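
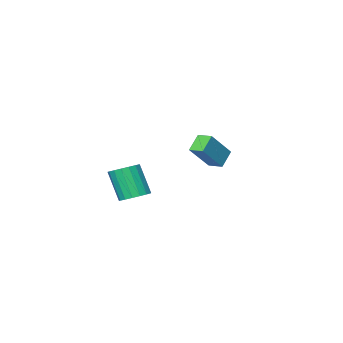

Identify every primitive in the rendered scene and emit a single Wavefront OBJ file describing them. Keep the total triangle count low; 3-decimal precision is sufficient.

v -3.1 -4.091 -4.563
v -3.957 -4.485 -3.698
v -3.394 -3.156 -4.429
v -4.251 -3.549 -3.563
v -1.609 -3.851 -2.977
v -2.466 -4.244 -2.111
v -1.903 -2.915 -2.842
v -2.76 -3.309 -1.977
v 3.891 -0.702 -4.346
v 4.342 -1.387 -4.718
v 4.48 -2.302 -2.866
v 4.029 -1.618 -2.494
v 4.651 -1.109 -4.603
v 4.789 -2.025 -2.752
v 4.786 -0.739 -4.43
v 4.924 -1.654 -2.579
v 4.716 -0.36 -4.238
v 4.854 -1.275 -2.386
v 4.457 -0.059 -4.07
v 4.595 -0.975 -2.218
v 4.068 0.094 -3.965
v 4.206 -0.822 -2.114
v 3.639 0.065 -3.948
v 3.777 -0.851 -2.096
v 3.267 -0.14 -4.021
v 3.405 -1.056 -2.17
v 3.039 -0.474 -4.169
v 3.176 -1.389 -2.318
v 3.005 -0.86 -4.358
v 3.143 -1.775 -2.506
v 3.175 -1.21 -4.543
v 3.312 -2.125 -2.692
v 3.508 -1.443 -4.684
v 3.646 -2.359 -2.832
v 3.93 -1.507 -4.747
v 4.067 -2.423 -2.895
f 2 4 1
f 5 2 1
f 1 4 3
f 3 5 1
f 2 8 4
f 6 2 5
f 6 8 2
f 4 8 3
f 7 5 3
f 3 8 7
f 7 6 5
f 8 6 7
f 10 9 13
f 10 13 11
f 11 13 14
f 11 14 12
f 13 9 15
f 13 15 14
f 14 15 16
f 14 16 12
f 15 9 17
f 15 17 16
f 16 17 18
f 16 18 12
f 17 9 19
f 17 19 18
f 18 19 20
f 18 20 12
f 19 9 21
f 19 21 20
f 20 21 22
f 20 22 12
f 21 9 23
f 21 23 22
f 22 23 24
f 22 24 12
f 23 9 25
f 23 25 24
f 24 25 26
f 24 26 12
f 25 9 27
f 25 27 26
f 26 27 28
f 26 28 12
f 27 9 29
f 27 29 28
f 28 29 30
f 28 30 12
f 29 9 31
f 29 31 30
f 30 31 32
f 30 32 12
f 31 9 33
f 31 33 32
f 32 33 34
f 32 34 12
f 33 9 35
f 33 35 34
f 34 35 36
f 34 36 12
f 35 9 10
f 35 10 36
f 36 10 11
f 36 11 12



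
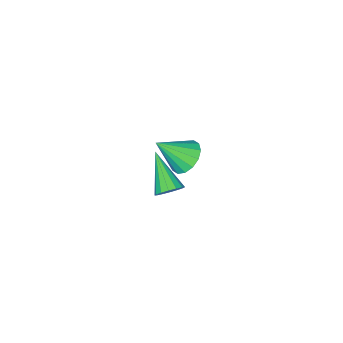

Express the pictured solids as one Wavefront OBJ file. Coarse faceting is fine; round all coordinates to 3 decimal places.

v 3.709 4.191 1.372
v 4.191 3.883 1.227
v 3.151 2.829 2.408
v 4.27 4.041 1.477
v 4.198 4.239 1.698
v 3.996 4.424 1.832
v 3.716 4.546 1.843
v 3.435 4.574 1.727
v 3.227 4.499 1.517
v 3.148 4.341 1.267
v 3.22 4.143 1.046
v 3.422 3.958 0.912
v 3.702 3.836 0.901
v 3.983 3.808 1.016
v -1.235 -0.014 -3.57
v -0.615 0.592 -3.722
v -0.225 -0.746 -2.37
v -0.876 0.77 -3.394
v -1.233 0.738 -3.113
v -1.59 0.504 -2.954
v -1.853 0.132 -2.96
v -1.949 -0.28 -3.13
v -1.855 -0.62 -3.417
v -1.594 -0.798 -3.746
v -1.237 -0.766 -4.027
v -0.879 -0.533 -4.185
v -0.617 -0.16 -4.179
v -0.52 0.251 -4.009
f 2 1 4
f 2 4 3
f 4 1 5
f 4 5 3
f 5 1 6
f 5 6 3
f 6 1 7
f 6 7 3
f 7 1 8
f 7 8 3
f 8 1 9
f 8 9 3
f 9 1 10
f 9 10 3
f 10 1 11
f 10 11 3
f 11 1 12
f 11 12 3
f 12 1 13
f 12 13 3
f 13 1 14
f 13 14 3
f 14 1 2
f 14 2 3
f 16 15 18
f 16 18 17
f 18 15 19
f 18 19 17
f 19 15 20
f 19 20 17
f 20 15 21
f 20 21 17
f 21 15 22
f 21 22 17
f 22 15 23
f 22 23 17
f 23 15 24
f 23 24 17
f 24 15 25
f 24 25 17
f 25 15 26
f 25 26 17
f 26 15 27
f 26 27 17
f 27 15 28
f 27 28 17
f 28 15 16
f 28 16 17



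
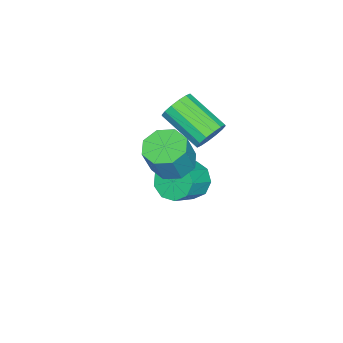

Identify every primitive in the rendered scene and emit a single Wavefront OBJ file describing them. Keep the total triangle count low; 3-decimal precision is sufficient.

v -4.025 2.132 -2.435
v -3.618 1.851 -3.187
v -2.488 1.587 -2.477
v -2.895 1.868 -1.725
v -3.525 2.454 -3.11
v -2.395 2.19 -2.4
v -3.666 2.907 -2.718
v -2.536 2.643 -2.008
v -3.975 2.997 -2.193
v -2.845 2.733 -1.483
v -4.307 2.683 -1.781
v -3.177 2.419 -1.071
v -4.507 2.11 -1.675
v -3.378 1.846 -0.966
v -4.482 1.548 -1.925
v -3.352 1.284 -1.215
v -4.243 1.259 -2.413
v -3.113 0.995 -1.703
v -3.901 1.379 -2.912
v -2.772 1.115 -2.202
v -0.945 2.861 1.438
v -0.341 3.472 1.209
v 0.25 3.391 2.553
v -0.355 2.779 2.782
v -0.904 3.749 1.474
v -0.313 3.667 2.818
v -1.492 3.506 1.718
v -0.901 3.424 3.061
v -1.759 2.884 1.798
v -1.168 2.803 3.141
v -1.55 2.249 1.667
v -0.959 2.168 3.011
v -0.987 1.973 1.402
v -0.396 1.891 2.746
v -0.399 2.216 1.159
v 0.192 2.134 2.502
v -0.132 2.837 1.079
v 0.459 2.756 2.422
v -3.583 3.152 0.996
v -3.168 2.766 0.49
v -3.602 1.082 1.417
v -4.017 1.468 1.924
v -2.916 2.859 0.778
v -3.351 1.176 1.705
v -2.843 3.031 1.124
v -3.278 1.348 2.051
v -2.969 3.235 1.436
v -3.403 1.552 2.363
v -3.259 3.417 1.63
v -3.693 1.734 2.558
v -3.635 3.528 1.655
v -4.07 1.845 2.582
v -3.998 3.538 1.503
v -4.432 1.854 2.43
v -4.249 3.444 1.215
v -4.684 1.761 2.142
v -4.322 3.272 0.869
v -4.757 1.589 1.796
v -4.197 3.068 0.557
v -4.631 1.385 1.484
v -3.907 2.886 0.362
v -4.341 1.203 1.29
v -3.53 2.775 0.338
v -3.965 1.092 1.265
f 2 1 5
f 2 5 3
f 3 5 6
f 3 6 4
f 5 1 7
f 5 7 6
f 6 7 8
f 6 8 4
f 7 1 9
f 7 9 8
f 8 9 10
f 8 10 4
f 9 1 11
f 9 11 10
f 10 11 12
f 10 12 4
f 11 1 13
f 11 13 12
f 12 13 14
f 12 14 4
f 13 1 15
f 13 15 14
f 14 15 16
f 14 16 4
f 15 1 17
f 15 17 16
f 16 17 18
f 16 18 4
f 17 1 19
f 17 19 18
f 18 19 20
f 18 20 4
f 19 1 2
f 19 2 20
f 20 2 3
f 20 3 4
f 22 21 25
f 22 25 23
f 23 25 26
f 23 26 24
f 25 21 27
f 25 27 26
f 26 27 28
f 26 28 24
f 27 21 29
f 27 29 28
f 28 29 30
f 28 30 24
f 29 21 31
f 29 31 30
f 30 31 32
f 30 32 24
f 31 21 33
f 31 33 32
f 32 33 34
f 32 34 24
f 33 21 35
f 33 35 34
f 34 35 36
f 34 36 24
f 35 21 37
f 35 37 36
f 36 37 38
f 36 38 24
f 37 21 22
f 37 22 38
f 38 22 23
f 38 23 24
f 40 39 43
f 40 43 41
f 41 43 44
f 41 44 42
f 43 39 45
f 43 45 44
f 44 45 46
f 44 46 42
f 45 39 47
f 45 47 46
f 46 47 48
f 46 48 42
f 47 39 49
f 47 49 48
f 48 49 50
f 48 50 42
f 49 39 51
f 49 51 50
f 50 51 52
f 50 52 42
f 51 39 53
f 51 53 52
f 52 53 54
f 52 54 42
f 53 39 55
f 53 55 54
f 54 55 56
f 54 56 42
f 55 39 57
f 55 57 56
f 56 57 58
f 56 58 42
f 57 39 59
f 57 59 58
f 58 59 60
f 58 60 42
f 59 39 61
f 59 61 60
f 60 61 62
f 60 62 42
f 61 39 63
f 61 63 62
f 62 63 64
f 62 64 42
f 63 39 40
f 63 40 64
f 64 40 41
f 64 41 42



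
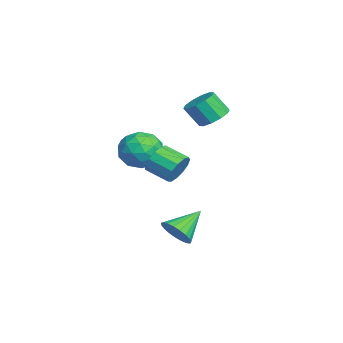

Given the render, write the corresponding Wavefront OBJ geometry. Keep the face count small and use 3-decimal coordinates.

v -3.758 -0.087 0.618
v -2.884 -0.778 0.176
v -5.076 -1.142 -0.336
v -4.202 -1.833 -0.778
v -4.467 -1.877 0.39
v -3.653 -1.225 0.98
v -4.307 -0.695 -1.14
v -3.493 -0.043 -0.55
v -3.223 -1.154 -0.91
v -3.323 -1.884 0.035
v -4.637 -0.036 -0.195
v -4.737 -0.766 0.75
v -3.205 -0.34 0.481
v -4.755 -1.58 -0.641
v -4.911 -1.606 0.046
v -4.397 -2.012 -0.214
v -3.657 -0.602 0.953
v -3.144 -1.009 0.693
v -4.074 -1.655 0.819
v -4.816 -0.911 -0.853
v -4.303 -1.318 -1.113
v -3.563 0.092 0.054
v -3.049 -0.314 -0.206
v -3.886 -0.265 -0.979
v -2.891 -0.967 -0.418
v -3.666 -1.587 -0.979
v -3.727 -0.918 -1.191
v -3.249 -0.535 -0.844
v -2.949 -1.396 0.138
v -3.724 -2.017 -0.423
v -3.88 -2.042 0.263
v -3.401 -1.659 0.61
v -3.149 -1.617 -0.501
v -4.236 0.097 0.263
v -5.011 -0.524 -0.298
v -4.559 -0.261 -0.77
v -4.08 0.122 -0.423
v -4.294 -0.333 0.819
v -5.069 -0.953 0.258
v -4.711 -1.385 0.684
v -4.233 -1.002 1.031
v -4.811 -0.303 0.341
v -3.323 2.534 2.249
v -2.539 2.785 2.53
v -2.693 2.038 3.631
v -3.477 1.786 3.351
v -2.902 3.135 2.716
v -3.056 2.388 3.818
v -3.426 3.255 2.724
v -3.58 2.508 3.826
v -3.91 3.1 2.551
v -4.065 2.353 3.653
v -4.171 2.728 2.263
v -4.325 1.981 3.364
v -4.107 2.282 1.969
v -4.261 1.535 3.07
v -3.744 1.932 1.782
v -3.898 1.185 2.884
v -3.22 1.812 1.774
v -3.374 1.065 2.876
v -2.735 1.967 1.947
v -2.89 1.22 3.049
v -2.475 2.339 2.236
v -2.629 1.592 3.337
v 1.17 0.475 -3.245
v 1.945 0.859 -2.997
v 0.27 1.665 -2.275
v 1.861 1.048 -3.309
v 1.656 1.139 -3.609
v 1.368 1.114 -3.846
v 1.046 0.979 -3.98
v 0.745 0.757 -3.986
v 0.517 0.486 -3.865
v 0.403 0.213 -3.636
v 0.421 -0.015 -3.339
v 0.568 -0.158 -3.027
v 0.82 -0.192 -2.752
v 1.132 -0.11 -2.562
v 1.451 0.072 -2.491
v 1.721 0.325 -2.55
v 1.896 0.603 -2.729
v 1.811 0.573 1.085
v 2.397 0.489 1.681
v 1.754 -0.516 2.172
v 1.169 -0.433 1.575
v 2.07 0.784 1.856
v 1.427 -0.221 2.346
v 1.66 1.011 1.785
v 1.018 0.006 2.276
v 1.299 1.099 1.492
v 0.656 0.094 1.983
v 1.101 1.02 1.07
v 0.458 0.015 1.561
v 1.128 0.799 0.652
v 0.485 -0.206 1.143
v 1.372 0.506 0.372
v 0.729 -0.499 0.863
v 1.756 0.234 0.318
v 1.113 -0.771 0.809
v 2.157 0.07 0.507
v 1.514 -0.935 0.998
v 2.449 0.065 0.88
v 1.806 -0.94 1.371
v 2.538 0.222 1.318
v 1.895 -0.784 1.808
f 1 38 17
f 38 12 41
f 17 41 6
f 38 41 17
f 1 17 13
f 17 6 18
f 13 18 2
f 17 18 13
f 1 13 22
f 13 2 23
f 22 23 8
f 13 23 22
f 1 22 34
f 22 8 37
f 34 37 11
f 22 37 34
f 1 34 38
f 34 11 42
f 38 42 12
f 34 42 38
f 2 18 29
f 18 6 32
f 29 32 10
f 18 32 29
f 6 41 19
f 41 12 40
f 19 40 5
f 41 40 19
f 12 42 39
f 42 11 35
f 39 35 3
f 42 35 39
f 11 37 36
f 37 8 24
f 36 24 7
f 37 24 36
f 8 23 28
f 23 2 25
f 28 25 9
f 23 25 28
f 4 30 16
f 30 10 31
f 16 31 5
f 30 31 16
f 4 16 14
f 16 5 15
f 14 15 3
f 16 15 14
f 4 14 21
f 14 3 20
f 21 20 7
f 14 20 21
f 4 21 26
f 21 7 27
f 26 27 9
f 21 27 26
f 4 26 30
f 26 9 33
f 30 33 10
f 26 33 30
f 5 31 19
f 31 10 32
f 19 32 6
f 31 32 19
f 3 15 39
f 15 5 40
f 39 40 12
f 15 40 39
f 7 20 36
f 20 3 35
f 36 35 11
f 20 35 36
f 9 27 28
f 27 7 24
f 28 24 8
f 27 24 28
f 10 33 29
f 33 9 25
f 29 25 2
f 33 25 29
f 44 43 47
f 44 47 45
f 45 47 48
f 45 48 46
f 47 43 49
f 47 49 48
f 48 49 50
f 48 50 46
f 49 43 51
f 49 51 50
f 50 51 52
f 50 52 46
f 51 43 53
f 51 53 52
f 52 53 54
f 52 54 46
f 53 43 55
f 53 55 54
f 54 55 56
f 54 56 46
f 55 43 57
f 55 57 56
f 56 57 58
f 56 58 46
f 57 43 59
f 57 59 58
f 58 59 60
f 58 60 46
f 59 43 61
f 59 61 60
f 60 61 62
f 60 62 46
f 61 43 63
f 61 63 62
f 62 63 64
f 62 64 46
f 63 43 44
f 63 44 64
f 64 44 45
f 64 45 46
f 66 65 68
f 66 68 67
f 68 65 69
f 68 69 67
f 69 65 70
f 69 70 67
f 70 65 71
f 70 71 67
f 71 65 72
f 71 72 67
f 72 65 73
f 72 73 67
f 73 65 74
f 73 74 67
f 74 65 75
f 74 75 67
f 75 65 76
f 75 76 67
f 76 65 77
f 76 77 67
f 77 65 78
f 77 78 67
f 78 65 79
f 78 79 67
f 79 65 80
f 79 80 67
f 80 65 81
f 80 81 67
f 81 65 66
f 81 66 67
f 83 82 86
f 83 86 84
f 84 86 87
f 84 87 85
f 86 82 88
f 86 88 87
f 87 88 89
f 87 89 85
f 88 82 90
f 88 90 89
f 89 90 91
f 89 91 85
f 90 82 92
f 90 92 91
f 91 92 93
f 91 93 85
f 92 82 94
f 92 94 93
f 93 94 95
f 93 95 85
f 94 82 96
f 94 96 95
f 95 96 97
f 95 97 85
f 96 82 98
f 96 98 97
f 97 98 99
f 97 99 85
f 98 82 100
f 98 100 99
f 99 100 101
f 99 101 85
f 100 82 102
f 100 102 101
f 101 102 103
f 101 103 85
f 102 82 104
f 102 104 103
f 103 104 105
f 103 105 85
f 104 82 83
f 104 83 105
f 105 83 84
f 105 84 85



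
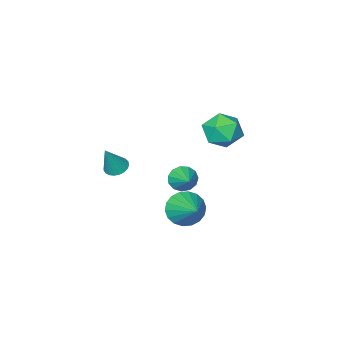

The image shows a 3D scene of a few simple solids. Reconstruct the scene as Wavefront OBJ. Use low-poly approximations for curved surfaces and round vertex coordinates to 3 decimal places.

v -1.257 2.048 -3.36
v -0.456 1.49 -2.876
v -0.683 3.792 -2.3
v -0.241 1.662 -3.275
v -0.227 1.911 -3.691
v -0.417 2.187 -4.042
v -0.774 2.435 -4.258
v -1.226 2.607 -4.296
v -1.684 2.668 -4.149
v -2.058 2.607 -3.845
v -2.273 2.434 -3.446
v -2.286 2.186 -3.03
v -2.096 1.91 -2.679
v -1.74 1.661 -2.463
v -1.288 1.489 -2.425
v -0.83 1.428 -2.572
v 1.239 -0.452 -0.486
v 1.813 -0.246 -0.788
v 2.021 -0.288 1.106
v 1.677 -0.001 -0.747
v 1.466 0.165 -0.66
v 1.215 0.225 -0.543
v 0.969 0.168 -0.416
v 0.769 0.004 -0.302
v 0.651 -0.239 -0.219
v 0.635 -0.519 -0.182
v 0.723 -0.787 -0.198
v 0.9 -0.998 -0.263
v 1.136 -1.113 -0.367
v 1.39 -1.115 -0.491
v 1.618 -1.002 -0.615
v 1.78 -0.793 -0.716
v 1.849 -0.526 -0.777
v -2.508 4.532 3.826
v -1.865 4.837 2.928
v -2.535 2.783 3.212
v -1.892 3.088 2.314
v -1.441 3.086 3.368
v -1.425 4.168 3.748
v -2.975 3.452 2.392
v -2.959 4.534 2.772
v -2.153 4.17 2.042
v -1.205 3.944 2.645
v -3.195 3.676 3.495
v -2.247 3.45 4.098
v -2.868 -0.29 -3.035
v -2.24 -0.279 -3.562
v -2.312 0.97 -2.345
v -2.575 -0.026 -3.754
v -3.004 0.143 -3.717
v -3.389 0.175 -3.464
v -3.609 0.059 -3.075
v -3.593 -0.168 -2.673
v -3.348 -0.434 -2.385
v -2.949 -0.654 -2.304
v -2.525 -0.758 -2.455
v -2.21 -0.714 -2.79
v -2.103 -0.535 -3.202
f 2 1 4
f 2 4 3
f 4 1 5
f 4 5 3
f 5 1 6
f 5 6 3
f 6 1 7
f 6 7 3
f 7 1 8
f 7 8 3
f 8 1 9
f 8 9 3
f 9 1 10
f 9 10 3
f 10 1 11
f 10 11 3
f 11 1 12
f 11 12 3
f 12 1 13
f 12 13 3
f 13 1 14
f 13 14 3
f 14 1 15
f 14 15 3
f 15 1 16
f 15 16 3
f 16 1 2
f 16 2 3
f 18 17 20
f 18 20 19
f 20 17 21
f 20 21 19
f 21 17 22
f 21 22 19
f 22 17 23
f 22 23 19
f 23 17 24
f 23 24 19
f 24 17 25
f 24 25 19
f 25 17 26
f 25 26 19
f 26 17 27
f 26 27 19
f 27 17 28
f 27 28 19
f 28 17 29
f 28 29 19
f 29 17 30
f 29 30 19
f 30 17 31
f 30 31 19
f 31 17 32
f 31 32 19
f 32 17 33
f 32 33 19
f 33 17 18
f 33 18 19
f 34 45 39
f 34 39 35
f 34 35 41
f 34 41 44
f 34 44 45
f 35 39 43
f 39 45 38
f 45 44 36
f 44 41 40
f 41 35 42
f 37 43 38
f 37 38 36
f 37 36 40
f 37 40 42
f 37 42 43
f 38 43 39
f 36 38 45
f 40 36 44
f 42 40 41
f 43 42 35
f 47 46 49
f 47 49 48
f 49 46 50
f 49 50 48
f 50 46 51
f 50 51 48
f 51 46 52
f 51 52 48
f 52 46 53
f 52 53 48
f 53 46 54
f 53 54 48
f 54 46 55
f 54 55 48
f 55 46 56
f 55 56 48
f 56 46 57
f 56 57 48
f 57 46 58
f 57 58 48
f 58 46 47
f 58 47 48



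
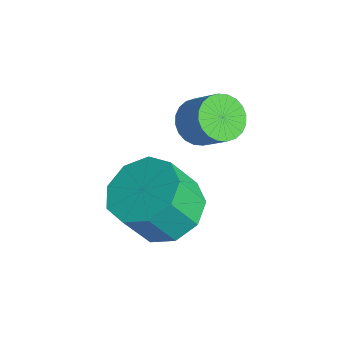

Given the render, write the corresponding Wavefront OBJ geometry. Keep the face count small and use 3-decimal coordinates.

v -1.252 -0.32 -0.039
v -0.771 -1.057 -0.449
v -0.828 -1.716 0.67
v -1.308 -0.98 1.079
v -0.343 -0.63 -0.176
v -0.399 -1.29 0.943
v -0.339 -0.059 0.161
v -0.396 -0.718 1.28
v -0.763 0.39 0.404
v -0.82 -0.269 1.523
v -1.415 0.507 0.44
v -1.472 -0.152 1.559
v -1.991 0.237 0.251
v -2.048 -0.423 1.37
v -2.221 -0.295 -0.073
v -2.277 -0.954 1.045
v -1.997 -0.838 -0.382
v -2.054 -1.497 0.737
v -1.425 -1.139 -0.531
v -1.482 -1.798 0.588
v -2.018 0.874 2.111
v -1.551 0.731 1.698
v -0.834 0.942 2.436
v -1.302 1.086 2.849
v -1.58 0.975 1.656
v -0.863 1.187 2.394
v -1.675 1.204 1.683
v -0.959 1.416 2.421
v -1.823 1.383 1.776
v -1.107 1.595 2.513
v -2.001 1.484 1.919
v -1.284 1.696 2.657
v -2.181 1.493 2.091
v -1.464 1.705 2.829
v -2.336 1.407 2.267
v -1.62 1.619 3.005
v -2.443 1.24 2.419
v -1.727 1.452 3.157
v -2.486 1.018 2.524
v -1.769 1.229 3.262
v -2.457 0.773 2.566
v -1.74 0.985 3.304
v -2.361 0.544 2.539
v -1.645 0.756 3.277
v -2.213 0.365 2.447
v -1.497 0.577 3.184
v -2.036 0.264 2.303
v -1.319 0.476 3.041
v -1.856 0.255 2.131
v -1.139 0.467 2.869
v -1.7 0.341 1.955
v -0.984 0.553 2.693
v -1.593 0.508 1.803
v -0.877 0.72 2.541
f 2 1 5
f 2 5 3
f 3 5 6
f 3 6 4
f 5 1 7
f 5 7 6
f 6 7 8
f 6 8 4
f 7 1 9
f 7 9 8
f 8 9 10
f 8 10 4
f 9 1 11
f 9 11 10
f 10 11 12
f 10 12 4
f 11 1 13
f 11 13 12
f 12 13 14
f 12 14 4
f 13 1 15
f 13 15 14
f 14 15 16
f 14 16 4
f 15 1 17
f 15 17 16
f 16 17 18
f 16 18 4
f 17 1 19
f 17 19 18
f 18 19 20
f 18 20 4
f 19 1 2
f 19 2 20
f 20 2 3
f 20 3 4
f 22 21 25
f 22 25 23
f 23 25 26
f 23 26 24
f 25 21 27
f 25 27 26
f 26 27 28
f 26 28 24
f 27 21 29
f 27 29 28
f 28 29 30
f 28 30 24
f 29 21 31
f 29 31 30
f 30 31 32
f 30 32 24
f 31 21 33
f 31 33 32
f 32 33 34
f 32 34 24
f 33 21 35
f 33 35 34
f 34 35 36
f 34 36 24
f 35 21 37
f 35 37 36
f 36 37 38
f 36 38 24
f 37 21 39
f 37 39 38
f 38 39 40
f 38 40 24
f 39 21 41
f 39 41 40
f 40 41 42
f 40 42 24
f 41 21 43
f 41 43 42
f 42 43 44
f 42 44 24
f 43 21 45
f 43 45 44
f 44 45 46
f 44 46 24
f 45 21 47
f 45 47 46
f 46 47 48
f 46 48 24
f 47 21 49
f 47 49 48
f 48 49 50
f 48 50 24
f 49 21 51
f 49 51 50
f 50 51 52
f 50 52 24
f 51 21 53
f 51 53 52
f 52 53 54
f 52 54 24
f 53 21 22
f 53 22 54
f 54 22 23
f 54 23 24



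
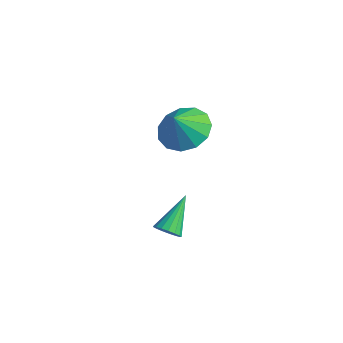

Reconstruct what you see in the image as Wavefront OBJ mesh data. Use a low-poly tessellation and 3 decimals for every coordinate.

v -2.425 2.949 1.843
v -1.623 3.536 2.18
v -2.435 2.391 2.837
v -2.116 3.823 2.336
v -2.708 3.832 2.335
v -3.21 3.561 2.178
v -3.462 3.095 1.915
v -3.386 2.583 1.628
v -3.004 2.187 1.41
v -2.439 2.033 1.329
v -1.869 2.17 1.412
v -1.476 2.554 1.631
v -1.384 3.063 1.917
v 1.082 -1.682 1.508
v 1.517 -1.776 1.777
v 0.778 -0.438 2.432
v 1.591 -1.623 1.595
v 1.549 -1.484 1.394
v 1.399 -1.39 1.218
v 1.177 -1.363 1.109
v 0.933 -1.409 1.091
v 0.723 -1.518 1.169
v 0.596 -1.665 1.324
v 0.579 -1.815 1.522
v 0.678 -1.936 1.716
v 0.87 -1.998 1.863
v 1.109 -1.988 1.928
v 1.343 -1.908 1.897
f 2 1 4
f 2 4 3
f 4 1 5
f 4 5 3
f 5 1 6
f 5 6 3
f 6 1 7
f 6 7 3
f 7 1 8
f 7 8 3
f 8 1 9
f 8 9 3
f 9 1 10
f 9 10 3
f 10 1 11
f 10 11 3
f 11 1 12
f 11 12 3
f 12 1 13
f 12 13 3
f 13 1 2
f 13 2 3
f 15 14 17
f 15 17 16
f 17 14 18
f 17 18 16
f 18 14 19
f 18 19 16
f 19 14 20
f 19 20 16
f 20 14 21
f 20 21 16
f 21 14 22
f 21 22 16
f 22 14 23
f 22 23 16
f 23 14 24
f 23 24 16
f 24 14 25
f 24 25 16
f 25 14 26
f 25 26 16
f 26 14 27
f 26 27 16
f 27 14 28
f 27 28 16
f 28 14 15
f 28 15 16



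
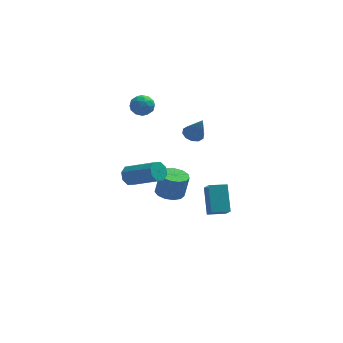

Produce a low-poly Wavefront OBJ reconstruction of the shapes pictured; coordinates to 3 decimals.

v 1.038 2.108 -4.27
v 1.669 1.53 -4.359
v 1.952 1.614 -2.899
v 1.322 2.192 -2.81
v 1.872 1.965 -4.424
v 2.156 2.049 -2.964
v 1.811 2.446 -4.44
v 2.095 2.529 -2.979
v 1.504 2.819 -4.402
v 1.788 2.903 -2.941
v 1.05 2.966 -4.322
v 1.333 3.05 -2.861
v 0.591 2.842 -4.226
v 0.875 2.925 -2.765
v 0.275 2.484 -4.143
v 0.559 2.568 -2.683
v 0.201 2.007 -4.102
v 0.485 2.091 -2.641
v 0.393 1.562 -4.113
v 0.676 1.646 -2.653
v 0.789 1.29 -4.175
v 1.073 1.374 -2.715
v 1.265 1.279 -4.267
v 1.549 1.362 -2.806
v 3.038 -3.658 -1.78
v 3.261 -4.423 -1.023
v 2.894 -2.446 -0.512
v 3.117 -3.211 0.245
v 4.043 -3.449 -1.865
v 4.266 -4.214 -1.108
v 3.899 -2.237 -0.597
v 4.122 -3.002 0.16
v 2.316 -1.63 3.246
v 2.894 -1.462 3.098
v 2.804 -2.11 4.614
v 2.722 -1.162 3.265
v 2.395 -1.042 3.424
v 2.037 -1.146 3.515
v 1.786 -1.435 3.503
v 1.738 -1.799 3.393
v 1.909 -2.098 3.227
v 2.237 -2.219 3.068
v 2.594 -2.115 2.977
v 2.845 -1.825 2.988
v -1.033 -3.405 1.151
v -0.609 -3.184 0.726
v 0.937 -4.153 1.765
v 0.513 -4.375 2.189
v -0.672 -2.879 1.104
v 0.874 -3.849 2.143
v -0.946 -2.882 1.51
v 0.6 -3.852 2.548
v -1.272 -3.192 1.705
v 0.274 -4.162 2.744
v -1.457 -3.627 1.575
v 0.089 -4.596 2.614
v -1.394 -3.931 1.197
v 0.152 -4.901 2.236
v -1.12 -3.928 0.792
v 0.426 -4.898 1.83
v -0.794 -3.618 0.596
v 0.752 -4.588 1.635
v -0.202 1.671 3.783
v 0.19 1.112 4.058
v -1.05 0.908 3.442
v -0.658 0.349 3.717
v -0.964 0.841 4.17
v -0.44 1.313 4.381
v -0.42 0.707 3.119
v 0.104 1.179 3.33
v 0.055 0.516 3.647
v -0.281 0.599 4.297
v -0.579 1.421 3.203
v -0.915 1.504 3.853
v 0.069 1.458 3.951
v -0.929 0.562 3.549
v -1.109 0.851 3.816
v -0.878 0.522 3.977
v -0.302 1.577 4.141
v -0.071 1.248 4.302
v -0.75 1.089 4.368
v -0.789 0.772 3.198
v -0.558 0.443 3.359
v 0.018 1.498 3.523
v 0.249 1.169 3.684
v -0.11 0.931 3.132
v 0.22 0.78 3.871
v -0.279 0.331 3.67
v -0.139 0.542 3.319
v 0.169 0.819 3.443
v 0.022 0.828 4.252
v -0.476 0.38 4.052
v -0.656 0.669 4.318
v -0.348 0.947 4.442
v -0.057 0.478 4.011
v -0.384 1.64 3.448
v -0.882 1.192 3.248
v -0.512 1.073 3.058
v -0.204 1.351 3.182
v -0.581 1.689 3.83
v -1.08 1.24 3.629
v -1.029 1.201 4.057
v -0.721 1.478 4.181
v -0.803 1.542 3.489
f 2 1 5
f 2 5 3
f 3 5 6
f 3 6 4
f 5 1 7
f 5 7 6
f 6 7 8
f 6 8 4
f 7 1 9
f 7 9 8
f 8 9 10
f 8 10 4
f 9 1 11
f 9 11 10
f 10 11 12
f 10 12 4
f 11 1 13
f 11 13 12
f 12 13 14
f 12 14 4
f 13 1 15
f 13 15 14
f 14 15 16
f 14 16 4
f 15 1 17
f 15 17 16
f 16 17 18
f 16 18 4
f 17 1 19
f 17 19 18
f 18 19 20
f 18 20 4
f 19 1 21
f 19 21 20
f 20 21 22
f 20 22 4
f 21 1 23
f 21 23 22
f 22 23 24
f 22 24 4
f 23 1 2
f 23 2 24
f 24 2 3
f 24 3 4
f 26 28 25
f 29 26 25
f 25 28 27
f 27 29 25
f 26 32 28
f 30 26 29
f 30 32 26
f 28 32 27
f 31 29 27
f 27 32 31
f 31 30 29
f 32 30 31
f 34 33 36
f 34 36 35
f 36 33 37
f 36 37 35
f 37 33 38
f 37 38 35
f 38 33 39
f 38 39 35
f 39 33 40
f 39 40 35
f 40 33 41
f 40 41 35
f 41 33 42
f 41 42 35
f 42 33 43
f 42 43 35
f 43 33 44
f 43 44 35
f 44 33 34
f 44 34 35
f 46 45 49
f 46 49 47
f 47 49 50
f 47 50 48
f 49 45 51
f 49 51 50
f 50 51 52
f 50 52 48
f 51 45 53
f 51 53 52
f 52 53 54
f 52 54 48
f 53 45 55
f 53 55 54
f 54 55 56
f 54 56 48
f 55 45 57
f 55 57 56
f 56 57 58
f 56 58 48
f 57 45 59
f 57 59 58
f 58 59 60
f 58 60 48
f 59 45 61
f 59 61 60
f 60 61 62
f 60 62 48
f 61 45 46
f 61 46 62
f 62 46 47
f 62 47 48
f 63 100 79
f 100 74 103
f 79 103 68
f 100 103 79
f 63 79 75
f 79 68 80
f 75 80 64
f 79 80 75
f 63 75 84
f 75 64 85
f 84 85 70
f 75 85 84
f 63 84 96
f 84 70 99
f 96 99 73
f 84 99 96
f 63 96 100
f 96 73 104
f 100 104 74
f 96 104 100
f 64 80 91
f 80 68 94
f 91 94 72
f 80 94 91
f 68 103 81
f 103 74 102
f 81 102 67
f 103 102 81
f 74 104 101
f 104 73 97
f 101 97 65
f 104 97 101
f 73 99 98
f 99 70 86
f 98 86 69
f 99 86 98
f 70 85 90
f 85 64 87
f 90 87 71
f 85 87 90
f 66 92 78
f 92 72 93
f 78 93 67
f 92 93 78
f 66 78 76
f 78 67 77
f 76 77 65
f 78 77 76
f 66 76 83
f 76 65 82
f 83 82 69
f 76 82 83
f 66 83 88
f 83 69 89
f 88 89 71
f 83 89 88
f 66 88 92
f 88 71 95
f 92 95 72
f 88 95 92
f 67 93 81
f 93 72 94
f 81 94 68
f 93 94 81
f 65 77 101
f 77 67 102
f 101 102 74
f 77 102 101
f 69 82 98
f 82 65 97
f 98 97 73
f 82 97 98
f 71 89 90
f 89 69 86
f 90 86 70
f 89 86 90
f 72 95 91
f 95 71 87
f 91 87 64
f 95 87 91



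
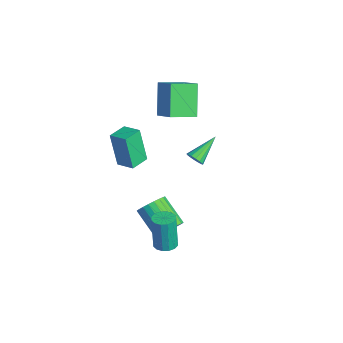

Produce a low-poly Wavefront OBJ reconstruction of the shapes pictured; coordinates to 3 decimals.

v 1.311 0.206 -3.53
v 1.823 -0.402 -3.153
v 0.381 -0.934 -2.053
v -0.131 -0.326 -2.43
v 1.879 -0.132 -2.949
v 0.437 -0.664 -1.849
v 1.848 0.19 -2.833
v 0.406 -0.342 -1.733
v 1.736 0.514 -2.824
v 0.294 -0.018 -1.724
v 1.559 0.792 -2.922
v 0.117 0.26 -1.822
v 1.344 0.98 -3.112
v -0.098 0.448 -2.013
v 1.124 1.05 -3.367
v -0.318 0.518 -2.267
v 0.933 0.992 -3.646
v -0.509 0.46 -2.546
v 0.799 0.814 -3.907
v -0.643 0.282 -2.807
v 0.743 0.544 -4.111
v -0.699 0.012 -3.011
v 0.774 0.222 -4.227
v -0.668 -0.31 -3.127
v 0.886 -0.102 -4.236
v -0.556 -0.634 -3.136
v 1.063 -0.38 -4.138
v -0.379 -0.912 -3.038
v 1.278 -0.568 -3.947
v -0.164 -1.1 -2.848
v 1.498 -0.638 -3.693
v 0.056 -1.17 -2.593
v 1.689 -0.58 -3.414
v 0.247 -1.112 -2.314
v 3.361 -0.692 -2.523
v 3.905 -1.041 -2.46
v 3.664 -1.057 -0.454
v 3.119 -0.708 -0.517
v 4.006 -0.721 -2.445
v 3.764 -0.736 -0.44
v 3.933 -0.392 -2.451
v 3.691 -0.407 -0.446
v 3.707 -0.144 -2.477
v 3.465 -0.159 -0.471
v 3.388 -0.043 -2.514
v 3.147 -0.058 -0.509
v 3.062 -0.116 -2.554
v 2.821 -0.131 -0.549
v 2.816 -0.343 -2.586
v 2.575 -0.359 -0.58
v 2.716 -0.664 -2.6
v 2.474 -0.679 -0.595
v 2.789 -0.993 -2.594
v 2.547 -1.008 -0.589
v 3.015 -1.241 -2.569
v 2.773 -1.256 -0.563
v 3.333 -1.342 -2.531
v 3.092 -1.357 -0.526
v 3.659 -1.269 -2.491
v 3.418 -1.284 -0.486
v -0.753 2.337 0.041
v -0.402 2.675 -0.214
v -1.427 3.743 0.979
v -0.635 2.673 -0.378
v -0.899 2.581 -0.43
v -1.124 2.423 -0.355
v -1.25 2.243 -0.175
v -1.243 2.087 0.064
v -1.104 1.999 0.296
v -0.871 2.001 0.46
v -0.607 2.093 0.512
v -0.382 2.25 0.437
v -0.256 2.431 0.257
v -0.263 2.586 0.018
v -4.547 1.565 3.631
v -3.145 1.823 4.576
v -4.549 3.071 3.222
v -3.147 3.329 4.167
v -3.333 1.111 1.953
v -1.931 1.369 2.898
v -3.335 2.617 1.544
v -1.933 2.875 2.489
v -3.037 -1.251 -1.318
v -3.534 -1.491 0.812
v -3.662 -0.251 -1.351
v -4.159 -0.491 0.779
v -2.121 -0.669 -1.039
v -2.618 -0.909 1.091
v -2.746 0.331 -1.072
v -3.243 0.091 1.058
f 2 1 5
f 2 5 3
f 3 5 6
f 3 6 4
f 5 1 7
f 5 7 6
f 6 7 8
f 6 8 4
f 7 1 9
f 7 9 8
f 8 9 10
f 8 10 4
f 9 1 11
f 9 11 10
f 10 11 12
f 10 12 4
f 11 1 13
f 11 13 12
f 12 13 14
f 12 14 4
f 13 1 15
f 13 15 14
f 14 15 16
f 14 16 4
f 15 1 17
f 15 17 16
f 16 17 18
f 16 18 4
f 17 1 19
f 17 19 18
f 18 19 20
f 18 20 4
f 19 1 21
f 19 21 20
f 20 21 22
f 20 22 4
f 21 1 23
f 21 23 22
f 22 23 24
f 22 24 4
f 23 1 25
f 23 25 24
f 24 25 26
f 24 26 4
f 25 1 27
f 25 27 26
f 26 27 28
f 26 28 4
f 27 1 29
f 27 29 28
f 28 29 30
f 28 30 4
f 29 1 31
f 29 31 30
f 30 31 32
f 30 32 4
f 31 1 33
f 31 33 32
f 32 33 34
f 32 34 4
f 33 1 2
f 33 2 34
f 34 2 3
f 34 3 4
f 36 35 39
f 36 39 37
f 37 39 40
f 37 40 38
f 39 35 41
f 39 41 40
f 40 41 42
f 40 42 38
f 41 35 43
f 41 43 42
f 42 43 44
f 42 44 38
f 43 35 45
f 43 45 44
f 44 45 46
f 44 46 38
f 45 35 47
f 45 47 46
f 46 47 48
f 46 48 38
f 47 35 49
f 47 49 48
f 48 49 50
f 48 50 38
f 49 35 51
f 49 51 50
f 50 51 52
f 50 52 38
f 51 35 53
f 51 53 52
f 52 53 54
f 52 54 38
f 53 35 55
f 53 55 54
f 54 55 56
f 54 56 38
f 55 35 57
f 55 57 56
f 56 57 58
f 56 58 38
f 57 35 59
f 57 59 58
f 58 59 60
f 58 60 38
f 59 35 36
f 59 36 60
f 60 36 37
f 60 37 38
f 62 61 64
f 62 64 63
f 64 61 65
f 64 65 63
f 65 61 66
f 65 66 63
f 66 61 67
f 66 67 63
f 67 61 68
f 67 68 63
f 68 61 69
f 68 69 63
f 69 61 70
f 69 70 63
f 70 61 71
f 70 71 63
f 71 61 72
f 71 72 63
f 72 61 73
f 72 73 63
f 73 61 74
f 73 74 63
f 74 61 62
f 74 62 63
f 76 78 75
f 79 76 75
f 75 78 77
f 77 79 75
f 76 82 78
f 80 76 79
f 80 82 76
f 78 82 77
f 81 79 77
f 77 82 81
f 81 80 79
f 82 80 81
f 84 86 83
f 87 84 83
f 83 86 85
f 85 87 83
f 84 90 86
f 88 84 87
f 88 90 84
f 86 90 85
f 89 87 85
f 85 90 89
f 89 88 87
f 90 88 89



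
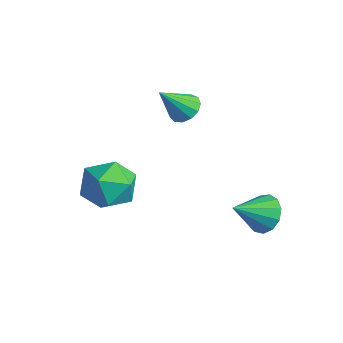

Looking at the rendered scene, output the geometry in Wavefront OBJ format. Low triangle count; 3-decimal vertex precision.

v -1.461 -0.458 1.369
v -1.058 -0.05 1.734
v -1.479 -1.482 2.531
v -1.417 0.051 1.818
v -1.791 -0.009 1.759
v -2.06 -0.212 1.576
v -2.139 -0.492 1.328
v -2.003 -0.762 1.092
v -1.694 -0.935 0.944
v -1.312 -0.956 0.931
v -0.977 -0.819 1.057
v -0.796 -0.568 1.282
v -0.826 -0.281 1.534
v 2.391 0.52 -2.09
v 2.957 0.849 -1.562
v 2.389 -0.76 -1.29
v 2.531 0.959 -1.387
v 2.061 0.93 -1.435
v 1.696 0.771 -1.691
v 1.552 0.533 -2.074
v 1.674 0.29 -2.461
v 2.024 0.121 -2.731
v 2.491 0.078 -2.797
v 2.926 0.176 -2.639
v 3.191 0.383 -2.306
v 3.203 0.634 -1.905
v -1.584 -2.362 -1.579
v -0.69 -3.048 -1.276
v -2.53 -3.872 -2.204
v -1.636 -4.558 -1.901
v -2.282 -4.043 -1.077
v -1.698 -3.11 -0.69
v -1.522 -3.81 -2.79
v -0.938 -2.877 -2.403
v -0.652 -3.943 -2.024
v -1.121 -4.087 -0.965
v -2.099 -2.833 -2.515
v -2.568 -2.977 -1.456
f 2 1 4
f 2 4 3
f 4 1 5
f 4 5 3
f 5 1 6
f 5 6 3
f 6 1 7
f 6 7 3
f 7 1 8
f 7 8 3
f 8 1 9
f 8 9 3
f 9 1 10
f 9 10 3
f 10 1 11
f 10 11 3
f 11 1 12
f 11 12 3
f 12 1 13
f 12 13 3
f 13 1 2
f 13 2 3
f 15 14 17
f 15 17 16
f 17 14 18
f 17 18 16
f 18 14 19
f 18 19 16
f 19 14 20
f 19 20 16
f 20 14 21
f 20 21 16
f 21 14 22
f 21 22 16
f 22 14 23
f 22 23 16
f 23 14 24
f 23 24 16
f 24 14 25
f 24 25 16
f 25 14 26
f 25 26 16
f 26 14 15
f 26 15 16
f 27 38 32
f 27 32 28
f 27 28 34
f 27 34 37
f 27 37 38
f 28 32 36
f 32 38 31
f 38 37 29
f 37 34 33
f 34 28 35
f 30 36 31
f 30 31 29
f 30 29 33
f 30 33 35
f 30 35 36
f 31 36 32
f 29 31 38
f 33 29 37
f 35 33 34
f 36 35 28



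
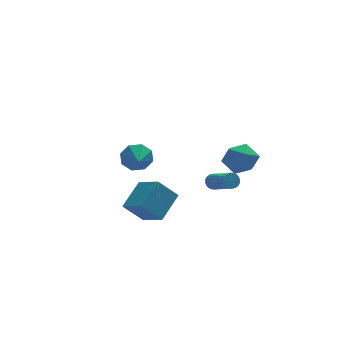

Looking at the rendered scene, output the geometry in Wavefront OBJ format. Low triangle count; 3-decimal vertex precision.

v -1.347 4.332 0.42
v -0.996 3.966 -0.383
v -1.593 3.088 0.88
v -0.487 4.054 0.128
v -0.481 4.306 0.81
v -0.983 4.573 1.264
v -1.698 4.699 1.223
v -2.207 4.61 0.711
v -2.212 4.359 0.029
v -1.711 4.092 -0.424
v 2.386 -1.352 2.772
v 3.224 -1.355 3.441
v 1.736 -2.745 3.579
v 2.574 -2.748 4.248
v 1.846 -1.962 4.304
v 2.248 -1.102 3.806
v 2.712 -2.998 3.214
v 3.114 -2.138 2.716
v 3.426 -2.373 3.715
v 2.89 -1.733 4.388
v 2.07 -2.367 2.632
v 1.534 -1.727 3.305
v -3.044 -2.822 0.381
v -2.419 -4.198 1.182
v -4.072 -2.639 1.499
v -3.447 -4.015 2.3
v -1.853 -1.745 1.3
v -1.228 -3.121 2.101
v -2.881 -1.562 2.418
v -2.256 -2.938 3.219
v 1.769 0.255 0.411
v 2.262 0.36 0.283
v 2.804 -1.09 1.181
v 2.311 -1.195 1.309
v 2.244 0.462 0.458
v 2.786 -0.989 1.355
v 2.153 0.532 0.626
v 2.696 -0.919 1.523
v 2.005 0.56 0.761
v 2.547 -0.891 1.658
v 1.82 0.541 0.842
v 2.362 -0.909 1.74
v 1.627 0.479 0.859
v 2.17 -0.971 1.756
v 1.456 0.383 0.807
v 1.999 -1.067 1.704
v 1.333 0.268 0.695
v 1.875 -1.183 1.592
v 1.276 0.15 0.539
v 1.818 -1.3 1.437
v 1.294 0.049 0.365
v 1.836 -1.402 1.262
v 1.384 -0.021 0.197
v 1.927 -1.472 1.094
v 1.533 -0.049 0.062
v 2.075 -1.5 0.959
v 1.718 -0.031 -0.02
v 2.26 -1.481 0.878
v 1.91 0.031 -0.036
v 2.453 -1.419 0.861
v 2.081 0.127 0.016
v 2.624 -1.323 0.913
v 2.205 0.243 0.128
v 2.747 -1.208 1.025
f 2 1 4
f 2 4 3
f 4 1 5
f 4 5 3
f 5 1 6
f 5 6 3
f 6 1 7
f 6 7 3
f 7 1 8
f 7 8 3
f 8 1 9
f 8 9 3
f 9 1 10
f 9 10 3
f 10 1 2
f 10 2 3
f 11 22 16
f 11 16 12
f 11 12 18
f 11 18 21
f 11 21 22
f 12 16 20
f 16 22 15
f 22 21 13
f 21 18 17
f 18 12 19
f 14 20 15
f 14 15 13
f 14 13 17
f 14 17 19
f 14 19 20
f 15 20 16
f 13 15 22
f 17 13 21
f 19 17 18
f 20 19 12
f 24 26 23
f 27 24 23
f 23 26 25
f 25 27 23
f 24 30 26
f 28 24 27
f 28 30 24
f 26 30 25
f 29 27 25
f 25 30 29
f 29 28 27
f 30 28 29
f 32 31 35
f 32 35 33
f 33 35 36
f 33 36 34
f 35 31 37
f 35 37 36
f 36 37 38
f 36 38 34
f 37 31 39
f 37 39 38
f 38 39 40
f 38 40 34
f 39 31 41
f 39 41 40
f 40 41 42
f 40 42 34
f 41 31 43
f 41 43 42
f 42 43 44
f 42 44 34
f 43 31 45
f 43 45 44
f 44 45 46
f 44 46 34
f 45 31 47
f 45 47 46
f 46 47 48
f 46 48 34
f 47 31 49
f 47 49 48
f 48 49 50
f 48 50 34
f 49 31 51
f 49 51 50
f 50 51 52
f 50 52 34
f 51 31 53
f 51 53 52
f 52 53 54
f 52 54 34
f 53 31 55
f 53 55 54
f 54 55 56
f 54 56 34
f 55 31 57
f 55 57 56
f 56 57 58
f 56 58 34
f 57 31 59
f 57 59 58
f 58 59 60
f 58 60 34
f 59 31 61
f 59 61 60
f 60 61 62
f 60 62 34
f 61 31 63
f 61 63 62
f 62 63 64
f 62 64 34
f 63 31 32
f 63 32 64
f 64 32 33
f 64 33 34



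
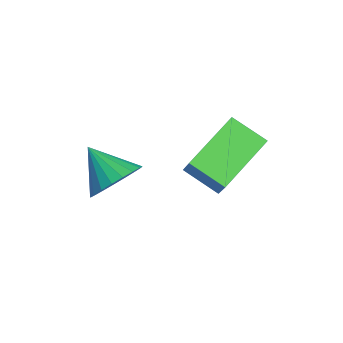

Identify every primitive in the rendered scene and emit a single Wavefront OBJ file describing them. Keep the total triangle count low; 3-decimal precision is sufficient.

v 1.15 0.966 1.487
v 1.647 1.061 2.17
v 0.21 0.374 2.253
v 1.46 1.361 2.172
v 1.22 1.593 2.057
v 0.967 1.716 1.842
v 0.746 1.71 1.566
v 0.595 1.575 1.277
v 0.54 1.335 1.023
v 0.59 1.031 0.85
v 0.737 0.716 0.787
v 0.956 0.444 0.845
v 1.208 0.262 1.014
v 1.45 0.203 1.264
v 1.64 0.275 1.553
v 1.745 0.467 1.831
v 1.748 0.745 2.049
v 2.744 2.436 3.291
v 1.731 3.77 3.977
v 3.432 3.213 2.795
v 2.418 4.547 3.48
v 3.382 2.453 4.2
v 2.368 3.787 4.885
v 4.069 3.23 3.703
v 3.056 4.564 4.389
f 2 1 4
f 2 4 3
f 4 1 5
f 4 5 3
f 5 1 6
f 5 6 3
f 6 1 7
f 6 7 3
f 7 1 8
f 7 8 3
f 8 1 9
f 8 9 3
f 9 1 10
f 9 10 3
f 10 1 11
f 10 11 3
f 11 1 12
f 11 12 3
f 12 1 13
f 12 13 3
f 13 1 14
f 13 14 3
f 14 1 15
f 14 15 3
f 15 1 16
f 15 16 3
f 16 1 17
f 16 17 3
f 17 1 2
f 17 2 3
f 19 21 18
f 22 19 18
f 18 21 20
f 20 22 18
f 19 25 21
f 23 19 22
f 23 25 19
f 21 25 20
f 24 22 20
f 20 25 24
f 24 23 22
f 25 23 24



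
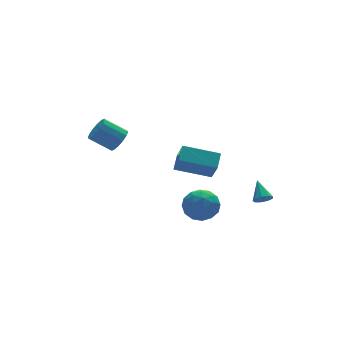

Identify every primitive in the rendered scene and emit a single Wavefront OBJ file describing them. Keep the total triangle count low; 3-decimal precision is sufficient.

v 2.395 -3.834 -1.882
v 2.831 -4.077 -1.674
v 2.585 -2.826 -1.098
v 2.928 -3.869 -1.964
v 2.776 -3.645 -2.216
v 2.446 -3.509 -2.311
v 2.092 -3.525 -2.205
v 1.88 -3.685 -1.948
v 1.91 -3.915 -1.66
v 2.166 -4.106 -1.476
v 2.53 -4.17 -1.482
v 0.466 -1.639 -1.995
v 0.836 -2.149 -2.837
v -1.056 -1.511 -2.743
v -0.686 -2.021 -3.585
v -0.813 -2.531 -2.674
v 0.128 -2.611 -2.212
v -0.348 -1.049 -3.368
v 0.593 -1.129 -2.906
v 0.333 -1.785 -3.685
v 0.046 -2.701 -3.257
v -0.266 -0.959 -2.323
v -0.553 -1.875 -1.895
v 0.785 -1.906 -2.35
v -1.005 -1.754 -3.23
v -1.08 -2.055 -2.694
v -0.862 -2.354 -3.189
v 0.368 -2.177 -1.983
v 0.586 -2.477 -2.478
v -0.384 -2.701 -2.382
v -0.806 -1.183 -3.102
v -0.588 -1.483 -3.597
v 0.642 -1.306 -2.391
v 0.86 -1.605 -2.886
v 0.164 -0.959 -3.198
v 0.707 -1.991 -3.344
v -0.188 -1.916 -3.783
v 0.011 -1.344 -3.656
v 0.564 -1.391 -3.384
v 0.538 -2.529 -3.092
v -0.357 -2.454 -3.531
v -0.432 -2.754 -2.996
v 0.121 -2.801 -2.725
v 0.242 -2.315 -3.59
v 0.137 -1.206 -2.049
v -0.758 -1.131 -2.488
v -0.341 -0.859 -2.855
v 0.212 -0.906 -2.584
v -0.032 -1.744 -1.797
v -0.927 -1.669 -2.236
v -0.784 -2.269 -2.196
v -0.231 -2.316 -1.924
v -0.462 -1.345 -1.99
v 2.846 2.757 -4.092
v 2.762 1.915 -2.865
v 1.032 3.747 -3.535
v 0.949 2.905 -2.309
v 3.431 3.515 -3.531
v 3.348 2.673 -2.305
v 1.618 4.505 -2.975
v 1.534 3.663 -1.748
v -3.001 1.815 0.832
v -2.584 1.668 1.45
v -3.602 2.298 2.286
v -4.019 2.445 1.668
v -2.465 2.023 1.329
v -3.482 2.652 2.165
v -2.489 2.321 1.074
v -3.506 2.951 1.91
v -2.65 2.485 0.755
v -3.668 3.115 1.591
v -2.906 2.469 0.456
v -3.923 3.098 1.292
v -3.187 2.277 0.258
v -4.204 2.907 1.094
v -3.418 1.962 0.214
v -4.436 2.592 1.05
v -3.538 1.608 0.335
v -4.555 2.237 1.171
v -3.514 1.309 0.59
v -4.531 1.939 1.426
v -3.352 1.145 0.909
v -4.37 1.775 1.745
v -3.097 1.162 1.208
v -4.114 1.791 2.044
v -2.816 1.353 1.406
v -3.833 1.983 2.242
f 2 1 4
f 2 4 3
f 4 1 5
f 4 5 3
f 5 1 6
f 5 6 3
f 6 1 7
f 6 7 3
f 7 1 8
f 7 8 3
f 8 1 9
f 8 9 3
f 9 1 10
f 9 10 3
f 10 1 11
f 10 11 3
f 11 1 2
f 11 2 3
f 12 49 28
f 49 23 52
f 28 52 17
f 49 52 28
f 12 28 24
f 28 17 29
f 24 29 13
f 28 29 24
f 12 24 33
f 24 13 34
f 33 34 19
f 24 34 33
f 12 33 45
f 33 19 48
f 45 48 22
f 33 48 45
f 12 45 49
f 45 22 53
f 49 53 23
f 45 53 49
f 13 29 40
f 29 17 43
f 40 43 21
f 29 43 40
f 17 52 30
f 52 23 51
f 30 51 16
f 52 51 30
f 23 53 50
f 53 22 46
f 50 46 14
f 53 46 50
f 22 48 47
f 48 19 35
f 47 35 18
f 48 35 47
f 19 34 39
f 34 13 36
f 39 36 20
f 34 36 39
f 15 41 27
f 41 21 42
f 27 42 16
f 41 42 27
f 15 27 25
f 27 16 26
f 25 26 14
f 27 26 25
f 15 25 32
f 25 14 31
f 32 31 18
f 25 31 32
f 15 32 37
f 32 18 38
f 37 38 20
f 32 38 37
f 15 37 41
f 37 20 44
f 41 44 21
f 37 44 41
f 16 42 30
f 42 21 43
f 30 43 17
f 42 43 30
f 14 26 50
f 26 16 51
f 50 51 23
f 26 51 50
f 18 31 47
f 31 14 46
f 47 46 22
f 31 46 47
f 20 38 39
f 38 18 35
f 39 35 19
f 38 35 39
f 21 44 40
f 44 20 36
f 40 36 13
f 44 36 40
f 55 57 54
f 58 55 54
f 54 57 56
f 56 58 54
f 55 61 57
f 59 55 58
f 59 61 55
f 57 61 56
f 60 58 56
f 56 61 60
f 60 59 58
f 61 59 60
f 63 62 66
f 63 66 64
f 64 66 67
f 64 67 65
f 66 62 68
f 66 68 67
f 67 68 69
f 67 69 65
f 68 62 70
f 68 70 69
f 69 70 71
f 69 71 65
f 70 62 72
f 70 72 71
f 71 72 73
f 71 73 65
f 72 62 74
f 72 74 73
f 73 74 75
f 73 75 65
f 74 62 76
f 74 76 75
f 75 76 77
f 75 77 65
f 76 62 78
f 76 78 77
f 77 78 79
f 77 79 65
f 78 62 80
f 78 80 79
f 79 80 81
f 79 81 65
f 80 62 82
f 80 82 81
f 81 82 83
f 81 83 65
f 82 62 84
f 82 84 83
f 83 84 85
f 83 85 65
f 84 62 86
f 84 86 85
f 85 86 87
f 85 87 65
f 86 62 63
f 86 63 87
f 87 63 64
f 87 64 65



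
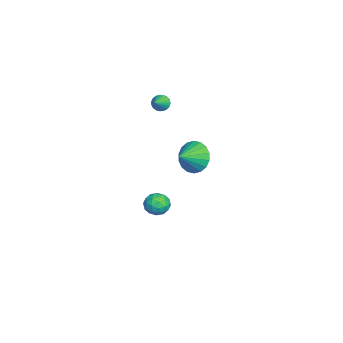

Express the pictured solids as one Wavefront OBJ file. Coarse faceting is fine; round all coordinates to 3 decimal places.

v 3.073 3.725 1.207
v 3.65 3.787 0.32
v 3.927 3.015 1.713
v 3.806 4.154 0.572
v 3.817 4.435 0.95
v 3.681 4.577 1.379
v 3.424 4.55 1.774
v 3.098 4.359 2.057
v 2.767 4.043 2.171
v 2.497 3.664 2.095
v 2.341 3.297 1.842
v 2.33 3.015 1.464
v 2.466 2.874 1.036
v 2.722 2.901 0.641
v 3.049 3.092 0.358
v 3.38 3.408 0.244
v 0.557 2.1 -4.322
v 1.324 1.954 -4.491
v 0.576 1.166 -3.429
v 1.343 1.02 -3.598
v 1.136 1.702 -3.237
v 1.125 2.28 -3.789
v 0.775 0.84 -4.131
v 0.764 1.418 -4.683
v 1.459 1.176 -4.373
v 1.682 1.708 -3.82
v 0.218 1.412 -4.1
v 0.441 1.944 -3.547
v 0.939 2.109 -4.485
v 0.961 1.011 -3.435
v 0.839 1.412 -3.223
v 1.29 1.326 -3.322
v 0.822 2.301 -4.072
v 1.273 2.215 -4.172
v 1.162 2.066 -3.435
v 0.627 0.905 -3.748
v 1.078 0.819 -3.848
v 0.61 1.794 -4.598
v 1.061 1.708 -4.697
v 0.738 1.054 -4.485
v 1.469 1.566 -4.515
v 1.48 1.016 -3.99
v 1.147 0.911 -4.303
v 1.14 1.251 -4.628
v 1.6 1.879 -4.19
v 1.611 1.33 -3.665
v 1.49 1.731 -3.453
v 1.483 2.07 -3.777
v 1.68 1.421 -4.121
v 0.289 1.79 -4.255
v 0.3 1.241 -3.73
v 0.417 1.05 -4.143
v 0.41 1.389 -4.467
v 0.42 2.104 -3.93
v 0.431 1.554 -3.405
v 0.76 1.869 -3.292
v 0.753 2.209 -3.617
v 0.22 1.699 -3.799
v 0.46 1.742 3.73
v 0.736 2.122 3.444
v 1.32 1.478 4.21
v 0.67 2.24 3.628
v 0.567 2.272 3.83
v 0.446 2.213 4.015
v 0.327 2.072 4.15
v 0.231 1.874 4.213
v 0.175 1.653 4.193
v 0.168 1.448 4.092
v 0.211 1.294 3.929
v 0.297 1.217 3.732
v 0.412 1.231 3.534
v 0.534 1.333 3.371
v 0.644 1.506 3.269
v 0.722 1.72 3.247
v 0.754 1.938 3.309
f 2 1 4
f 2 4 3
f 4 1 5
f 4 5 3
f 5 1 6
f 5 6 3
f 6 1 7
f 6 7 3
f 7 1 8
f 7 8 3
f 8 1 9
f 8 9 3
f 9 1 10
f 9 10 3
f 10 1 11
f 10 11 3
f 11 1 12
f 11 12 3
f 12 1 13
f 12 13 3
f 13 1 14
f 13 14 3
f 14 1 15
f 14 15 3
f 15 1 16
f 15 16 3
f 16 1 2
f 16 2 3
f 17 54 33
f 54 28 57
f 33 57 22
f 54 57 33
f 17 33 29
f 33 22 34
f 29 34 18
f 33 34 29
f 17 29 38
f 29 18 39
f 38 39 24
f 29 39 38
f 17 38 50
f 38 24 53
f 50 53 27
f 38 53 50
f 17 50 54
f 50 27 58
f 54 58 28
f 50 58 54
f 18 34 45
f 34 22 48
f 45 48 26
f 34 48 45
f 22 57 35
f 57 28 56
f 35 56 21
f 57 56 35
f 28 58 55
f 58 27 51
f 55 51 19
f 58 51 55
f 27 53 52
f 53 24 40
f 52 40 23
f 53 40 52
f 24 39 44
f 39 18 41
f 44 41 25
f 39 41 44
f 20 46 32
f 46 26 47
f 32 47 21
f 46 47 32
f 20 32 30
f 32 21 31
f 30 31 19
f 32 31 30
f 20 30 37
f 30 19 36
f 37 36 23
f 30 36 37
f 20 37 42
f 37 23 43
f 42 43 25
f 37 43 42
f 20 42 46
f 42 25 49
f 46 49 26
f 42 49 46
f 21 47 35
f 47 26 48
f 35 48 22
f 47 48 35
f 19 31 55
f 31 21 56
f 55 56 28
f 31 56 55
f 23 36 52
f 36 19 51
f 52 51 27
f 36 51 52
f 25 43 44
f 43 23 40
f 44 40 24
f 43 40 44
f 26 49 45
f 49 25 41
f 45 41 18
f 49 41 45
f 60 59 62
f 60 62 61
f 62 59 63
f 62 63 61
f 63 59 64
f 63 64 61
f 64 59 65
f 64 65 61
f 65 59 66
f 65 66 61
f 66 59 67
f 66 67 61
f 67 59 68
f 67 68 61
f 68 59 69
f 68 69 61
f 69 59 70
f 69 70 61
f 70 59 71
f 70 71 61
f 71 59 72
f 71 72 61
f 72 59 73
f 72 73 61
f 73 59 74
f 73 74 61
f 74 59 75
f 74 75 61
f 75 59 60
f 75 60 61



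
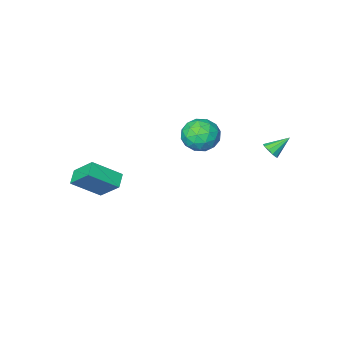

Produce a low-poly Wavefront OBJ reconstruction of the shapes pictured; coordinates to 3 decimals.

v -2.862 3.704 0.888
v -2.505 3.995 1.257
v -3.938 3.956 1.732
v -2.638 4.235 1.016
v -2.856 4.272 0.727
v -3.077 4.092 0.499
v -3.216 3.764 0.42
v -3.22 3.413 0.519
v -3.087 3.174 0.76
v -2.868 3.137 1.05
v -2.647 3.316 1.277
v -2.509 3.644 1.357
v -2.701 -2.599 -2.817
v -1.919 -3.543 -2.619
v -3.721 -3.097 -1.161
v -2.939 -4.041 -0.963
v -2.545 -2.871 -0.834
v -1.915 -2.563 -1.857
v -3.725 -4.077 -1.923
v -3.095 -3.769 -2.946
v -2.552 -4.456 -2.067
v -1.823 -3.711 -1.394
v -3.817 -2.929 -2.386
v -3.088 -2.184 -1.713
v -2.22 -3.027 -2.863
v -3.42 -3.613 -0.917
v -3.188 -2.925 -0.841
v -2.729 -3.48 -0.724
v -2.218 -2.452 -2.415
v -1.759 -3.006 -2.299
v -2.127 -2.612 -1.25
v -3.881 -3.634 -1.481
v -3.422 -4.188 -1.365
v -2.911 -3.16 -3.056
v -2.452 -3.715 -2.939
v -3.513 -4.028 -2.53
v -2.133 -4.118 -2.422
v -2.733 -4.411 -1.449
v -3.195 -4.432 -2.013
v -2.824 -4.251 -2.615
v -1.705 -3.681 -2.027
v -2.304 -3.973 -1.053
v -2.073 -3.286 -0.977
v -1.702 -3.105 -1.579
v -2.077 -4.217 -1.702
v -3.336 -2.667 -2.727
v -3.935 -2.959 -1.753
v -3.938 -3.535 -2.201
v -3.567 -3.354 -2.803
v -2.907 -2.229 -2.331
v -3.507 -2.522 -1.358
v -2.816 -2.389 -1.165
v -2.445 -2.208 -1.767
v -3.563 -2.423 -2.078
v 3.737 -3.405 -4.745
v 3.116 -4.097 -4.302
v 3.247 -2.123 -3.431
v 2.625 -2.815 -2.988
v 5.315 -4.045 -3.532
v 4.693 -4.737 -3.089
v 4.824 -2.763 -2.218
v 4.203 -3.455 -1.775
f 2 1 4
f 2 4 3
f 4 1 5
f 4 5 3
f 5 1 6
f 5 6 3
f 6 1 7
f 6 7 3
f 7 1 8
f 7 8 3
f 8 1 9
f 8 9 3
f 9 1 10
f 9 10 3
f 10 1 11
f 10 11 3
f 11 1 12
f 11 12 3
f 12 1 2
f 12 2 3
f 13 50 29
f 50 24 53
f 29 53 18
f 50 53 29
f 13 29 25
f 29 18 30
f 25 30 14
f 29 30 25
f 13 25 34
f 25 14 35
f 34 35 20
f 25 35 34
f 13 34 46
f 34 20 49
f 46 49 23
f 34 49 46
f 13 46 50
f 46 23 54
f 50 54 24
f 46 54 50
f 14 30 41
f 30 18 44
f 41 44 22
f 30 44 41
f 18 53 31
f 53 24 52
f 31 52 17
f 53 52 31
f 24 54 51
f 54 23 47
f 51 47 15
f 54 47 51
f 23 49 48
f 49 20 36
f 48 36 19
f 49 36 48
f 20 35 40
f 35 14 37
f 40 37 21
f 35 37 40
f 16 42 28
f 42 22 43
f 28 43 17
f 42 43 28
f 16 28 26
f 28 17 27
f 26 27 15
f 28 27 26
f 16 26 33
f 26 15 32
f 33 32 19
f 26 32 33
f 16 33 38
f 33 19 39
f 38 39 21
f 33 39 38
f 16 38 42
f 38 21 45
f 42 45 22
f 38 45 42
f 17 43 31
f 43 22 44
f 31 44 18
f 43 44 31
f 15 27 51
f 27 17 52
f 51 52 24
f 27 52 51
f 19 32 48
f 32 15 47
f 48 47 23
f 32 47 48
f 21 39 40
f 39 19 36
f 40 36 20
f 39 36 40
f 22 45 41
f 45 21 37
f 41 37 14
f 45 37 41
f 56 58 55
f 59 56 55
f 55 58 57
f 57 59 55
f 56 62 58
f 60 56 59
f 60 62 56
f 58 62 57
f 61 59 57
f 57 62 61
f 61 60 59
f 62 60 61



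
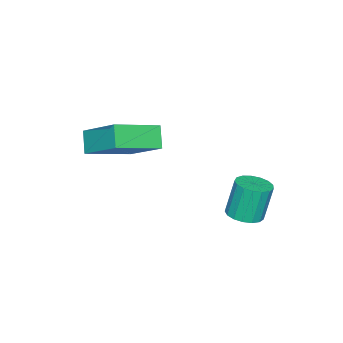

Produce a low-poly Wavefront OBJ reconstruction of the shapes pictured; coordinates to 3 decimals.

v 1.54 3.736 -1.411
v 2.13 3.986 -1.304
v 1.81 4.155 0.059
v 1.22 3.904 -0.049
v 1.956 4.234 -1.376
v 1.636 4.402 -0.013
v 1.687 4.367 -1.455
v 1.367 4.536 -0.092
v 1.384 4.356 -1.525
v 1.064 4.525 -0.162
v 1.116 4.203 -1.569
v 0.797 4.372 -0.206
v 0.946 3.943 -1.576
v 0.627 4.112 -0.213
v 0.912 3.635 -1.546
v 0.592 3.804 -0.183
v 1.022 3.35 -1.485
v 0.702 3.519 -0.122
v 1.25 3.154 -1.407
v 0.93 3.323 -0.044
v 1.545 3.091 -1.33
v 1.225 3.259 0.032
v 1.838 3.175 -1.272
v 1.519 3.344 0.091
v 2.064 3.388 -1.246
v 1.744 3.557 0.117
v 2.169 3.681 -1.257
v 1.849 3.85 0.106
v 2.548 0.015 1.925
v 2.945 1.422 2.922
v 3.028 0.36 1.246
v 3.426 1.767 2.243
v 3.974 -0.807 2.517
v 4.372 0.6 3.514
v 4.455 -0.462 1.838
v 4.852 0.945 2.835
f 2 1 5
f 2 5 3
f 3 5 6
f 3 6 4
f 5 1 7
f 5 7 6
f 6 7 8
f 6 8 4
f 7 1 9
f 7 9 8
f 8 9 10
f 8 10 4
f 9 1 11
f 9 11 10
f 10 11 12
f 10 12 4
f 11 1 13
f 11 13 12
f 12 13 14
f 12 14 4
f 13 1 15
f 13 15 14
f 14 15 16
f 14 16 4
f 15 1 17
f 15 17 16
f 16 17 18
f 16 18 4
f 17 1 19
f 17 19 18
f 18 19 20
f 18 20 4
f 19 1 21
f 19 21 20
f 20 21 22
f 20 22 4
f 21 1 23
f 21 23 22
f 22 23 24
f 22 24 4
f 23 1 25
f 23 25 24
f 24 25 26
f 24 26 4
f 25 1 27
f 25 27 26
f 26 27 28
f 26 28 4
f 27 1 2
f 27 2 28
f 28 2 3
f 28 3 4
f 30 32 29
f 33 30 29
f 29 32 31
f 31 33 29
f 30 36 32
f 34 30 33
f 34 36 30
f 32 36 31
f 35 33 31
f 31 36 35
f 35 34 33
f 36 34 35



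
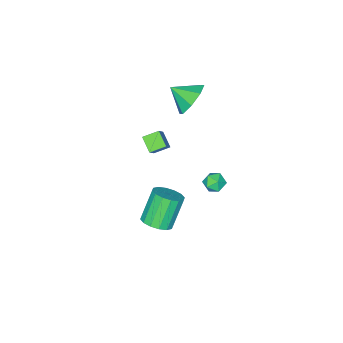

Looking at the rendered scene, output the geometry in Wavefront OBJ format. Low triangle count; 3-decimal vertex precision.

v 4.063 1.188 -1.021
v 4.715 1.4 -0.59
v 3.77 1.304 0.891
v 3.117 1.092 0.461
v 4.527 1.762 -0.687
v 3.582 1.666 0.794
v 4.214 1.97 -0.873
v 3.269 1.874 0.608
v 3.861 1.969 -1.099
v 2.915 1.872 0.383
v 3.561 1.758 -1.303
v 2.616 1.662 0.178
v 3.396 1.395 -1.432
v 2.451 1.298 0.049
v 3.41 0.976 -1.451
v 2.465 0.88 0.03
v 3.598 0.614 -1.354
v 2.653 0.518 0.127
v 3.911 0.406 -1.168
v 2.966 0.31 0.313
v 4.265 0.408 -0.943
v 3.319 0.311 0.539
v 4.564 0.618 -0.738
v 3.619 0.522 0.743
v 4.729 0.982 -0.609
v 3.784 0.885 0.872
v 1.509 -0.703 2.872
v 2.157 -0.378 3.699
v 1.787 0.007 2.375
v 2.435 0.332 3.202
v 2.145 -1.172 2.558
v 2.793 -0.847 3.385
v 2.423 -0.462 2.061
v 3.071 -0.137 2.888
v -0.749 -0.889 3.597
v -0.039 -0.288 4.064
v -0.311 -1.891 4.223
v -0.72 -0.329 4.474
v -1.418 -0.698 4.37
v -1.724 -1.178 3.814
v -1.458 -1.489 3.131
v -0.777 -1.448 2.721
v -0.079 -1.079 2.824
v 0.226 -0.599 3.38
v -1.62 0.681 -2.945
v -1.01 0.688 -3.175
v -1.57 -0.368 -2.845
v -0.96 -0.361 -3.075
v -1.09 -0.108 -2.488
v -1.121 0.54 -2.55
v -1.459 -0.22 -3.47
v -1.49 0.428 -3.532
v -0.91 0.131 -3.499
v -0.683 0.2 -2.892
v -1.897 0.12 -3.128
v -1.67 0.189 -2.521
f 2 1 5
f 2 5 3
f 3 5 6
f 3 6 4
f 5 1 7
f 5 7 6
f 6 7 8
f 6 8 4
f 7 1 9
f 7 9 8
f 8 9 10
f 8 10 4
f 9 1 11
f 9 11 10
f 10 11 12
f 10 12 4
f 11 1 13
f 11 13 12
f 12 13 14
f 12 14 4
f 13 1 15
f 13 15 14
f 14 15 16
f 14 16 4
f 15 1 17
f 15 17 16
f 16 17 18
f 16 18 4
f 17 1 19
f 17 19 18
f 18 19 20
f 18 20 4
f 19 1 21
f 19 21 20
f 20 21 22
f 20 22 4
f 21 1 23
f 21 23 22
f 22 23 24
f 22 24 4
f 23 1 25
f 23 25 24
f 24 25 26
f 24 26 4
f 25 1 2
f 25 2 26
f 26 2 3
f 26 3 4
f 28 30 27
f 31 28 27
f 27 30 29
f 29 31 27
f 28 34 30
f 32 28 31
f 32 34 28
f 30 34 29
f 33 31 29
f 29 34 33
f 33 32 31
f 34 32 33
f 36 35 38
f 36 38 37
f 38 35 39
f 38 39 37
f 39 35 40
f 39 40 37
f 40 35 41
f 40 41 37
f 41 35 42
f 41 42 37
f 42 35 43
f 42 43 37
f 43 35 44
f 43 44 37
f 44 35 36
f 44 36 37
f 45 56 50
f 45 50 46
f 45 46 52
f 45 52 55
f 45 55 56
f 46 50 54
f 50 56 49
f 56 55 47
f 55 52 51
f 52 46 53
f 48 54 49
f 48 49 47
f 48 47 51
f 48 51 53
f 48 53 54
f 49 54 50
f 47 49 56
f 51 47 55
f 53 51 52
f 54 53 46



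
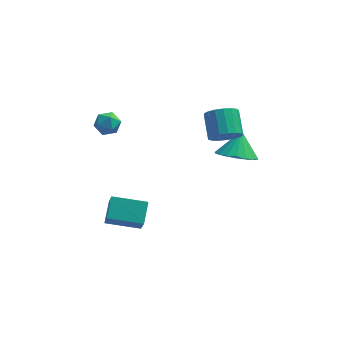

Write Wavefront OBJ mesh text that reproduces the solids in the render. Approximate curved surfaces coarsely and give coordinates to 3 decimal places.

v -4.467 2.594 2.855
v -4.086 3.198 2.901
v -3.534 1.982 3.159
v -3.153 2.586 3.205
v -3.67 2.452 3.681
v -4.247 2.83 3.493
v -3.373 2.35 2.567
v -3.95 2.728 2.379
v -3.41 3.047 2.723
v -3.594 3.11 3.411
v -4.026 2.07 2.649
v -4.21 2.133 3.337
v -3.621 -2.627 1.042
v -3.447 -1.638 1.68
v -3.805 -1.629 -0.456
v -3.632 -0.639 0.182
v -1.928 -2.741 0.758
v -1.755 -1.751 1.396
v -2.113 -1.742 -0.74
v -1.939 -0.753 -0.102
v 2.359 3.461 -0.332
v 3.21 3.892 -0.86
v 2.601 4.359 0.792
v 2.841 4.172 -1.004
v 2.376 4.31 -1.015
v 1.908 4.281 -0.891
v 1.529 4.089 -0.656
v 1.315 3.773 -0.357
v 1.307 3.395 -0.054
v 1.508 3.03 0.195
v 1.877 2.75 0.339
v 2.342 2.611 0.35
v 2.81 2.64 0.226
v 3.189 2.832 -0.009
v 3.403 3.149 -0.308
v 3.411 3.527 -0.611
v 1.786 2.186 2.486
v 2.261 2.62 1.931
v 2.049 3.808 2.678
v 1.574 3.374 3.234
v 1.885 2.648 1.78
v 1.673 3.836 2.527
v 1.485 2.57 1.79
v 1.273 3.758 2.538
v 1.155 2.404 1.96
v 0.943 3.593 2.708
v 0.969 2.188 2.251
v 0.757 3.377 2.998
v 0.971 1.972 2.595
v 0.759 3.16 3.343
v 1.159 1.804 2.915
v 0.947 2.993 3.662
v 1.49 1.724 3.136
v 1.279 2.913 3.884
v 1.89 1.75 3.209
v 1.678 2.939 3.956
v 2.266 1.875 3.116
v 2.054 3.064 3.863
v 2.531 2.072 2.878
v 2.32 3.261 3.626
v 2.626 2.294 2.551
v 2.415 3.483 3.299
v 2.529 2.492 2.209
v 2.317 3.681 2.957
f 1 12 6
f 1 6 2
f 1 2 8
f 1 8 11
f 1 11 12
f 2 6 10
f 6 12 5
f 12 11 3
f 11 8 7
f 8 2 9
f 4 10 5
f 4 5 3
f 4 3 7
f 4 7 9
f 4 9 10
f 5 10 6
f 3 5 12
f 7 3 11
f 9 7 8
f 10 9 2
f 14 16 13
f 17 14 13
f 13 16 15
f 15 17 13
f 14 20 16
f 18 14 17
f 18 20 14
f 16 20 15
f 19 17 15
f 15 20 19
f 19 18 17
f 20 18 19
f 22 21 24
f 22 24 23
f 24 21 25
f 24 25 23
f 25 21 26
f 25 26 23
f 26 21 27
f 26 27 23
f 27 21 28
f 27 28 23
f 28 21 29
f 28 29 23
f 29 21 30
f 29 30 23
f 30 21 31
f 30 31 23
f 31 21 32
f 31 32 23
f 32 21 33
f 32 33 23
f 33 21 34
f 33 34 23
f 34 21 35
f 34 35 23
f 35 21 36
f 35 36 23
f 36 21 22
f 36 22 23
f 38 37 41
f 38 41 39
f 39 41 42
f 39 42 40
f 41 37 43
f 41 43 42
f 42 43 44
f 42 44 40
f 43 37 45
f 43 45 44
f 44 45 46
f 44 46 40
f 45 37 47
f 45 47 46
f 46 47 48
f 46 48 40
f 47 37 49
f 47 49 48
f 48 49 50
f 48 50 40
f 49 37 51
f 49 51 50
f 50 51 52
f 50 52 40
f 51 37 53
f 51 53 52
f 52 53 54
f 52 54 40
f 53 37 55
f 53 55 54
f 54 55 56
f 54 56 40
f 55 37 57
f 55 57 56
f 56 57 58
f 56 58 40
f 57 37 59
f 57 59 58
f 58 59 60
f 58 60 40
f 59 37 61
f 59 61 60
f 60 61 62
f 60 62 40
f 61 37 63
f 61 63 62
f 62 63 64
f 62 64 40
f 63 37 38
f 63 38 64
f 64 38 39
f 64 39 40



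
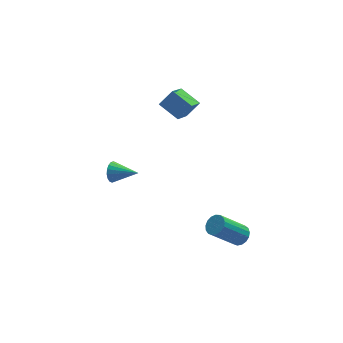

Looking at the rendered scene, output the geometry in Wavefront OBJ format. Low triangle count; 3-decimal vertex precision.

v -1.844 3.984 -1.05
v -1.559 4.126 -1.474
v -0.916 3.256 -0.67
v -1.499 4.288 -1.313
v -1.506 4.389 -1.1
v -1.581 4.41 -0.877
v -1.708 4.347 -0.689
v -1.862 4.212 -0.572
v -2.012 4.031 -0.55
v -2.129 3.842 -0.627
v -2.19 3.68 -0.787
v -2.182 3.579 -1
v -2.108 3.558 -1.223
v -1.981 3.621 -1.412
v -1.827 3.756 -1.528
v -1.677 3.937 -1.551
v 0.572 2.359 3.611
v -0.007 3.148 4.044
v 1.311 3.52 2.483
v 0.732 4.309 2.915
v 1.208 2.511 4.185
v 0.629 3.3 4.617
v 1.947 3.672 3.056
v 1.368 4.461 3.489
v 2.334 -0.741 -2.008
v 2.705 -0.687 -1.662
v 1.577 -0.746 -0.445
v 1.206 -0.799 -0.792
v 2.638 -0.458 -1.713
v 1.511 -0.516 -0.496
v 2.502 -0.293 -1.831
v 1.375 -0.352 -0.614
v 2.328 -0.231 -1.99
v 1.2 -0.29 -0.773
v 2.154 -0.286 -2.153
v 1.027 -0.344 -0.936
v 2.022 -0.445 -2.283
v 0.895 -0.503 -1.066
v 1.962 -0.671 -2.35
v 0.834 -0.73 -1.133
v 1.986 -0.914 -2.339
v 0.858 -0.972 -1.122
v 2.09 -1.117 -2.252
v 0.963 -1.175 -1.035
v 2.25 -1.234 -2.109
v 1.123 -1.292 -0.893
v 2.429 -1.238 -1.944
v 1.302 -1.296 -0.727
v 2.587 -1.128 -1.793
v 1.459 -1.186 -0.576
v 2.686 -0.929 -1.691
v 1.558 -0.988 -0.474
f 2 1 4
f 2 4 3
f 4 1 5
f 4 5 3
f 5 1 6
f 5 6 3
f 6 1 7
f 6 7 3
f 7 1 8
f 7 8 3
f 8 1 9
f 8 9 3
f 9 1 10
f 9 10 3
f 10 1 11
f 10 11 3
f 11 1 12
f 11 12 3
f 12 1 13
f 12 13 3
f 13 1 14
f 13 14 3
f 14 1 15
f 14 15 3
f 15 1 16
f 15 16 3
f 16 1 2
f 16 2 3
f 18 20 17
f 21 18 17
f 17 20 19
f 19 21 17
f 18 24 20
f 22 18 21
f 22 24 18
f 20 24 19
f 23 21 19
f 19 24 23
f 23 22 21
f 24 22 23
f 26 25 29
f 26 29 27
f 27 29 30
f 27 30 28
f 29 25 31
f 29 31 30
f 30 31 32
f 30 32 28
f 31 25 33
f 31 33 32
f 32 33 34
f 32 34 28
f 33 25 35
f 33 35 34
f 34 35 36
f 34 36 28
f 35 25 37
f 35 37 36
f 36 37 38
f 36 38 28
f 37 25 39
f 37 39 38
f 38 39 40
f 38 40 28
f 39 25 41
f 39 41 40
f 40 41 42
f 40 42 28
f 41 25 43
f 41 43 42
f 42 43 44
f 42 44 28
f 43 25 45
f 43 45 44
f 44 45 46
f 44 46 28
f 45 25 47
f 45 47 46
f 46 47 48
f 46 48 28
f 47 25 49
f 47 49 48
f 48 49 50
f 48 50 28
f 49 25 51
f 49 51 50
f 50 51 52
f 50 52 28
f 51 25 26
f 51 26 52
f 52 26 27
f 52 27 28



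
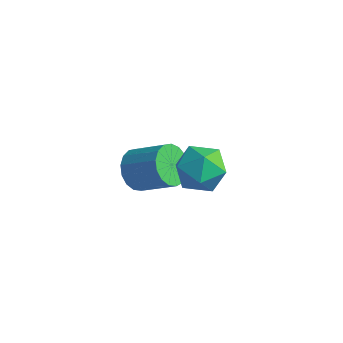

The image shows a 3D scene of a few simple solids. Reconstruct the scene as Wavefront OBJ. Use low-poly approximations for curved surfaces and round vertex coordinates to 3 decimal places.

v -0.141 1.189 -3.917
v 0.292 1.228 -4.577
v 1.474 1.551 -3.782
v 1.041 1.511 -3.123
v 0.165 1.581 -4.531
v 1.346 1.904 -3.736
v -0.032 1.844 -4.345
v 1.149 2.167 -3.55
v -0.255 1.957 -4.06
v 0.927 2.28 -3.265
v -0.451 1.894 -3.743
v 0.731 2.217 -2.948
v -0.576 1.669 -3.466
v 0.606 1.992 -2.671
v -0.601 1.335 -3.292
v 0.58 1.657 -2.497
v -0.521 0.966 -3.262
v 0.66 1.289 -2.467
v -0.354 0.649 -3.381
v 0.828 0.971 -2.587
v -0.138 0.455 -3.624
v 1.044 0.778 -2.829
v 0.077 0.43 -3.934
v 1.259 0.752 -3.139
v 0.243 0.578 -4.24
v 1.424 0.9 -3.445
v 0.32 0.866 -4.472
v 1.502 1.189 -3.677
v 3.057 0.478 -0.43
v 3.69 0.519 0.199
v 3.45 -0.879 -0.739
v 4.083 -0.838 -0.11
v 3.221 -0.847 0.125
v 2.978 -0.008 0.315
v 4.162 -0.352 -0.855
v 3.919 0.487 -0.665
v 4.373 0.006 -0.064
v 3.792 -0.3 0.542
v 3.348 -0.06 -1.082
v 2.767 -0.366 -0.476
f 2 1 5
f 2 5 3
f 3 5 6
f 3 6 4
f 5 1 7
f 5 7 6
f 6 7 8
f 6 8 4
f 7 1 9
f 7 9 8
f 8 9 10
f 8 10 4
f 9 1 11
f 9 11 10
f 10 11 12
f 10 12 4
f 11 1 13
f 11 13 12
f 12 13 14
f 12 14 4
f 13 1 15
f 13 15 14
f 14 15 16
f 14 16 4
f 15 1 17
f 15 17 16
f 16 17 18
f 16 18 4
f 17 1 19
f 17 19 18
f 18 19 20
f 18 20 4
f 19 1 21
f 19 21 20
f 20 21 22
f 20 22 4
f 21 1 23
f 21 23 22
f 22 23 24
f 22 24 4
f 23 1 25
f 23 25 24
f 24 25 26
f 24 26 4
f 25 1 27
f 25 27 26
f 26 27 28
f 26 28 4
f 27 1 2
f 27 2 28
f 28 2 3
f 28 3 4
f 29 40 34
f 29 34 30
f 29 30 36
f 29 36 39
f 29 39 40
f 30 34 38
f 34 40 33
f 40 39 31
f 39 36 35
f 36 30 37
f 32 38 33
f 32 33 31
f 32 31 35
f 32 35 37
f 32 37 38
f 33 38 34
f 31 33 40
f 35 31 39
f 37 35 36
f 38 37 30



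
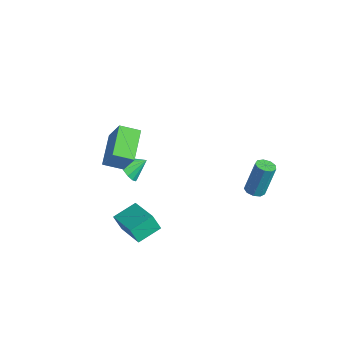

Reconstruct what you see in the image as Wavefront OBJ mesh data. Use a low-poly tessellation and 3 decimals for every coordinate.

v 1.133 3.364 0.284
v 1.569 3.035 0.352
v 1.682 3.567 2.204
v 1.247 3.896 2.136
v 1.682 3.377 0.247
v 1.795 3.909 2.098
v 1.539 3.714 0.159
v 1.652 4.246 2.011
v 1.206 3.887 0.129
v 1.319 4.419 1.981
v 0.839 3.815 0.173
v 0.952 4.347 2.024
v 0.61 3.532 0.268
v 0.723 4.064 2.12
v 0.626 3.171 0.371
v 0.739 3.703 2.222
v 0.879 2.9 0.433
v 0.992 3.432 2.285
v 1.252 2.846 0.426
v 1.365 3.378 2.278
v 0.261 -3.571 -0.434
v 0.036 -3.9 0.472
v 0.14 -2.298 -0.002
v -0.085 -2.627 0.904
v 2.045 -3.553 0.016
v 1.82 -3.882 0.922
v 1.924 -2.28 0.448
v 1.699 -2.609 1.354
v -3.319 -2.838 1.434
v -4.677 -1.778 2.26
v -2.824 -1.892 1.036
v -4.181 -0.832 1.862
v -2.319 -2.728 2.938
v -3.676 -1.668 3.764
v -1.823 -1.782 2.54
v -3.181 -0.722 3.366
v -3.812 -1.17 -0.031
v -3.351 -1.667 0.465
v -3.488 -0.27 0.571
v -3.083 -1.549 0.144
v -3.01 -1.33 -0.224
v -3.152 -1.067 -0.54
v -3.47 -0.832 -0.72
v -3.881 -0.688 -0.715
v -4.272 -0.673 -0.527
v -4.541 -0.791 -0.206
v -4.614 -1.011 0.162
v -4.472 -1.273 0.478
v -4.153 -1.508 0.658
v -3.743 -1.652 0.653
f 2 1 5
f 2 5 3
f 3 5 6
f 3 6 4
f 5 1 7
f 5 7 6
f 6 7 8
f 6 8 4
f 7 1 9
f 7 9 8
f 8 9 10
f 8 10 4
f 9 1 11
f 9 11 10
f 10 11 12
f 10 12 4
f 11 1 13
f 11 13 12
f 12 13 14
f 12 14 4
f 13 1 15
f 13 15 14
f 14 15 16
f 14 16 4
f 15 1 17
f 15 17 16
f 16 17 18
f 16 18 4
f 17 1 19
f 17 19 18
f 18 19 20
f 18 20 4
f 19 1 2
f 19 2 20
f 20 2 3
f 20 3 4
f 22 24 21
f 25 22 21
f 21 24 23
f 23 25 21
f 22 28 24
f 26 22 25
f 26 28 22
f 24 28 23
f 27 25 23
f 23 28 27
f 27 26 25
f 28 26 27
f 30 32 29
f 33 30 29
f 29 32 31
f 31 33 29
f 30 36 32
f 34 30 33
f 34 36 30
f 32 36 31
f 35 33 31
f 31 36 35
f 35 34 33
f 36 34 35
f 38 37 40
f 38 40 39
f 40 37 41
f 40 41 39
f 41 37 42
f 41 42 39
f 42 37 43
f 42 43 39
f 43 37 44
f 43 44 39
f 44 37 45
f 44 45 39
f 45 37 46
f 45 46 39
f 46 37 47
f 46 47 39
f 47 37 48
f 47 48 39
f 48 37 49
f 48 49 39
f 49 37 50
f 49 50 39
f 50 37 38
f 50 38 39

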